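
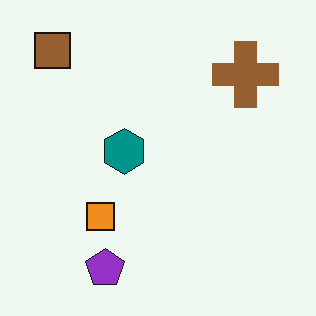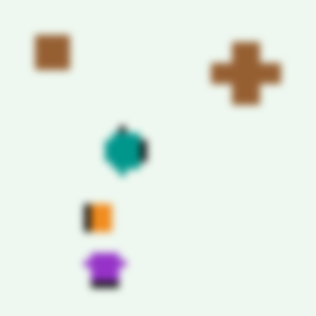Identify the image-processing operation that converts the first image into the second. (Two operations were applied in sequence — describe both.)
It was pixelated into visible square blocks, then moderately blurred.

Shapes are reduced to large square blocks; fine edges and outlines are lost — a downscale-then-upscale (mosaic) effect. Shape edges and outlines are uniformly softened across the whole image.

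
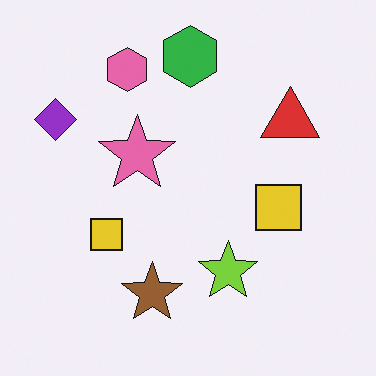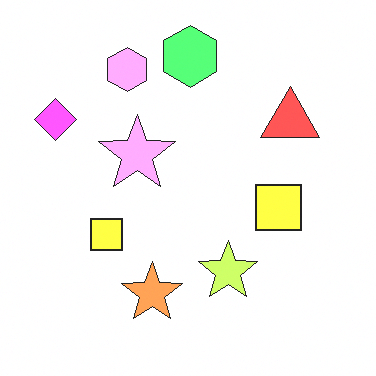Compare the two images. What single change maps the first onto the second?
The transformation is: substantially brightened.

Every pixel — background and shapes alike — is uniformly brightened.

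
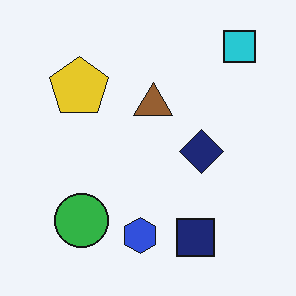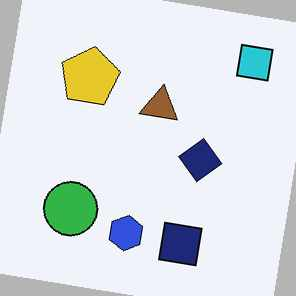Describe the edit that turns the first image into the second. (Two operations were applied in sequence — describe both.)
It was rotated clockwise by a few degrees, then given moderate JPEG compression.

Every shape is tilted by the same angle and the image corners show triangular fill wedges — a whole-image rotation by a non-right angle. Blocky 8×8 compression artifacts appear around shape edges and the flat background shows ringing — characteristic JPEG degradation.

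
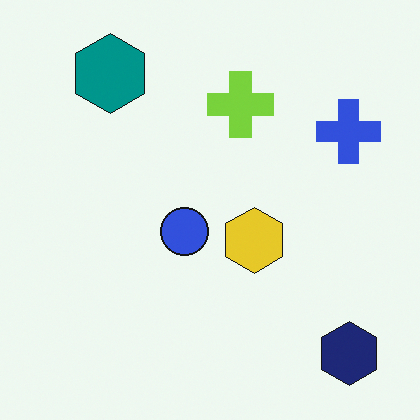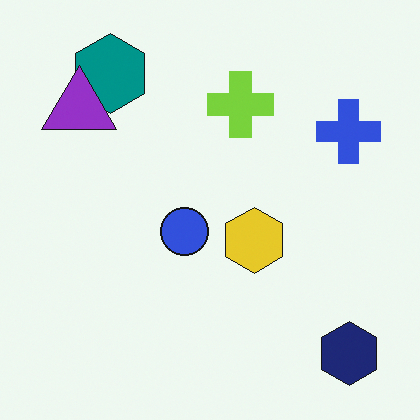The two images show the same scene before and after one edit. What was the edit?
The second image is the first overlaid with an additional purple triangle.

A purple triangle appears in the second image that is absent from the first.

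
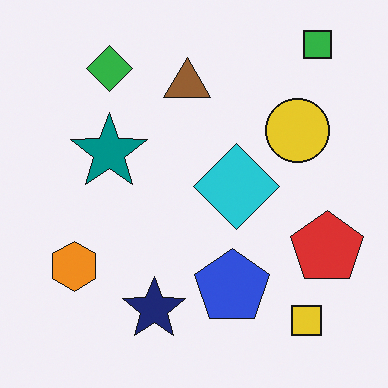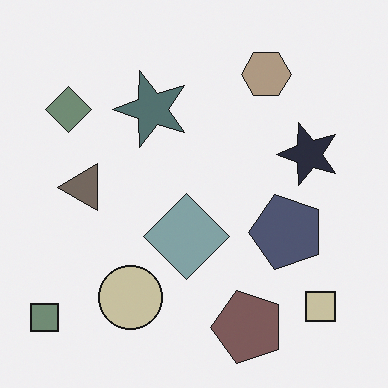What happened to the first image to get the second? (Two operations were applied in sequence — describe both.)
Transposed (reflected across the top-left ↔ bottom-right diagonal), then made much more muted (saturation change).

Shapes have swapped their row and column positions — what was in the top-right is now in the bottom-left — a diagonal reflection. All colors are more muted and greyish — a global saturation change.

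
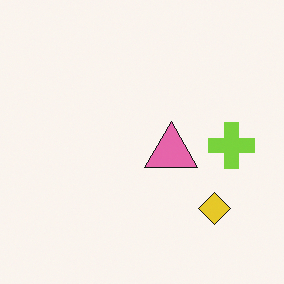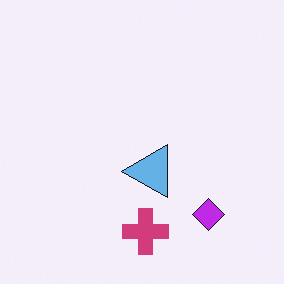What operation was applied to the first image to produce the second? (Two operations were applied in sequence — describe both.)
The transformation is: transposed (reflected across the top-left ↔ bottom-right diagonal), then hue-shifted by a large amount.

Shapes have swapped their row and column positions — what was in the top-right is now in the bottom-left — a diagonal reflection. Every shape's color has rotated by the same amount around the hue wheel — a uniform hue shift.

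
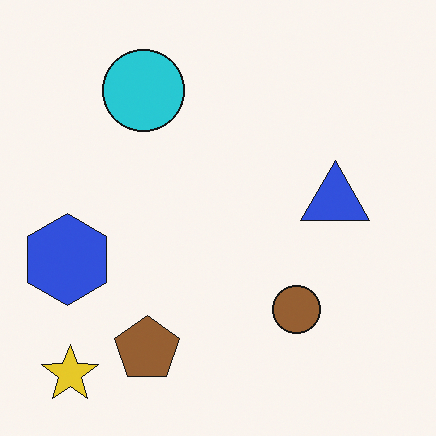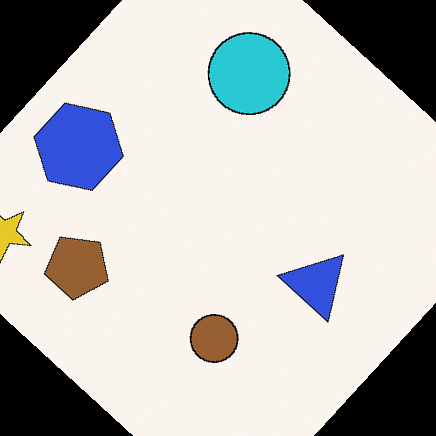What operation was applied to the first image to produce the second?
The second image is the first rotated clockwise by a large amount — several tens of degrees.

Every shape is tilted by the same angle and the image corners show triangular fill wedges — a whole-image rotation by a non-right angle.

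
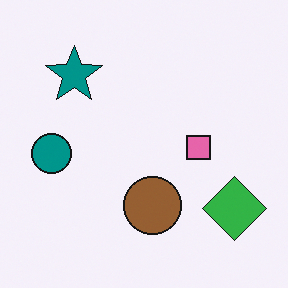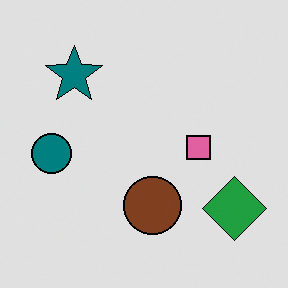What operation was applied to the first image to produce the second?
The transformation is: moderately posterized.

Each flat color has snapped to a coarser quantized level — most visibly, the near-white background has dropped to a flat grey.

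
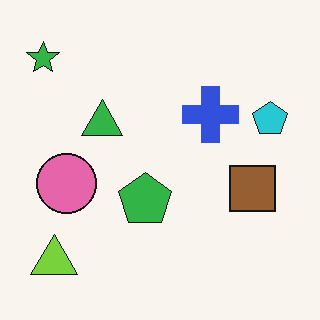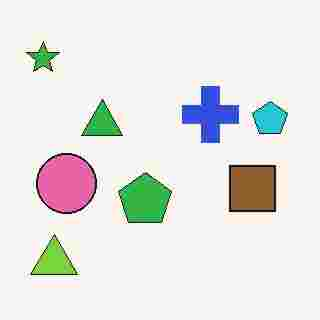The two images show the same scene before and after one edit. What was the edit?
The second image is the first heavily JPEG-compressed with obvious blocking artifacts.

Blocky 8×8 compression artifacts appear around shape edges and the flat background shows ringing — characteristic JPEG degradation.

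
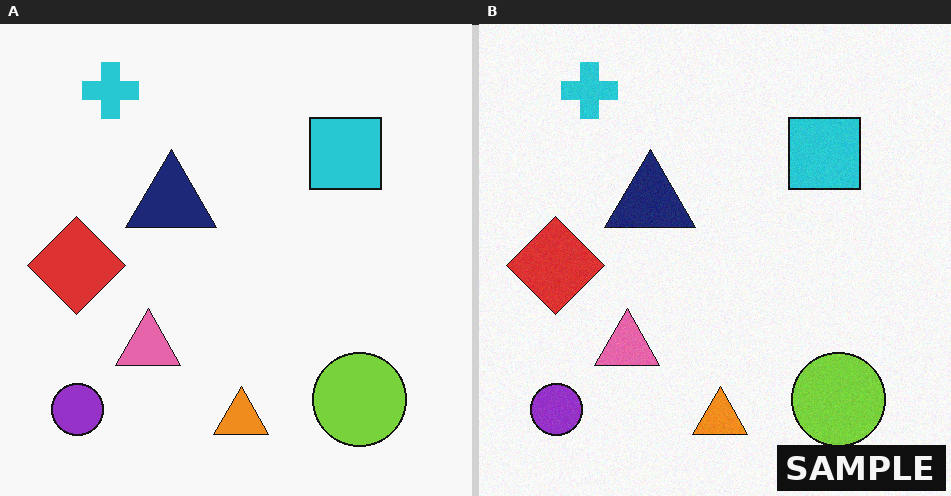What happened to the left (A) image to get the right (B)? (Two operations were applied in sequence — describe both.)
It was degraded with light additive noise, then watermarked with the text "SAMPLE" in the lower-right corner.

Random speckle covers the whole image, including the flat background. A dark label reading "SAMPLE" appears in the lower-right corner.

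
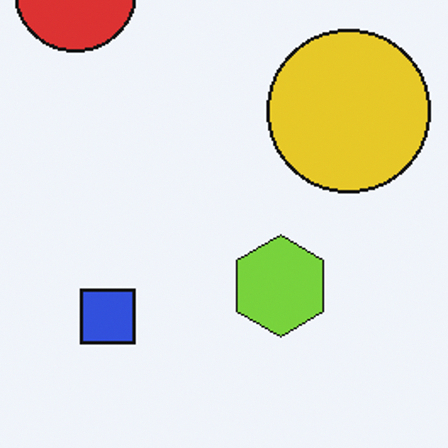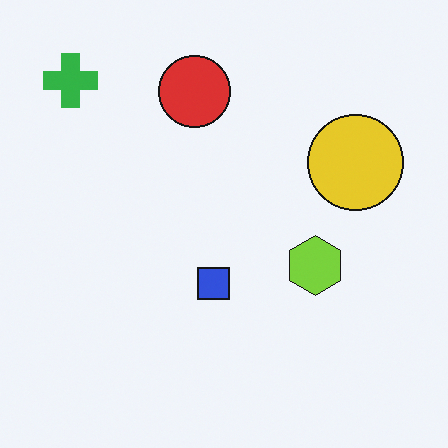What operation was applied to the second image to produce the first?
It was cropped tightly and scaled back up.

The visible shapes are larger and the field of view is narrower; shapes near the original edges may be partly or wholly outside the frame — a crop-and-rescale.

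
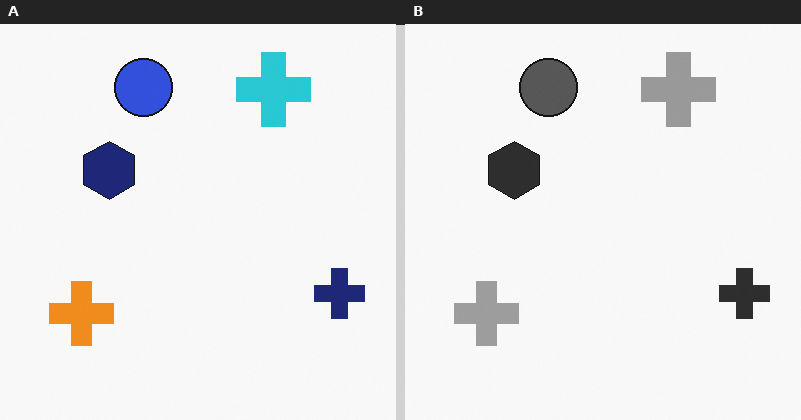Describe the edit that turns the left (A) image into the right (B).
Converted to grayscale.

All color is removed — every shape is now a shade of grey.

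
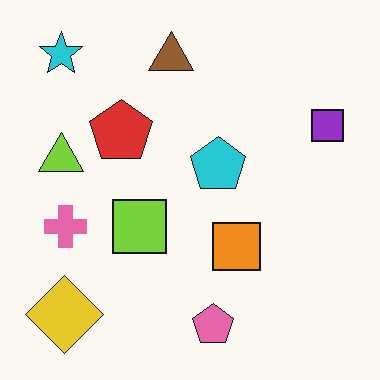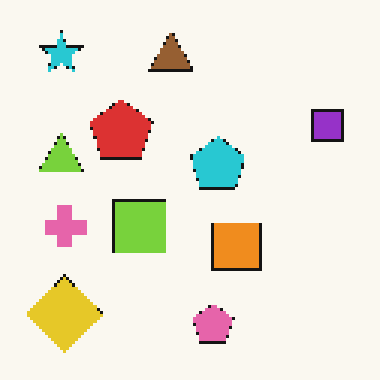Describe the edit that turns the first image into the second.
Lightly pixelated (a mild mosaic effect).

Shapes are reduced to large square blocks; fine edges and outlines are lost — a downscale-then-upscale (mosaic) effect.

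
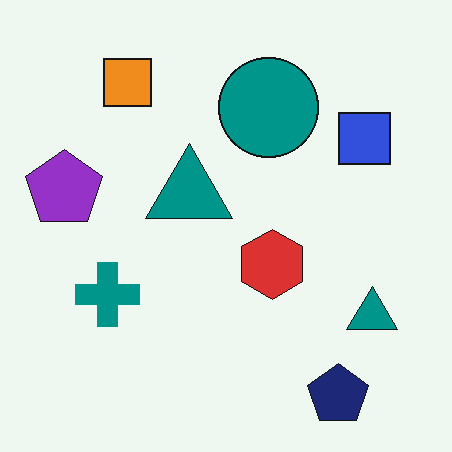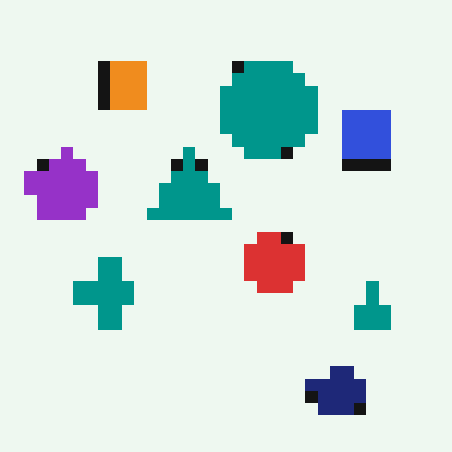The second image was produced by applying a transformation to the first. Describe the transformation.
The second image is the first coarsely pixelated.

Shapes are reduced to large square blocks; fine edges and outlines are lost — a downscale-then-upscale (mosaic) effect.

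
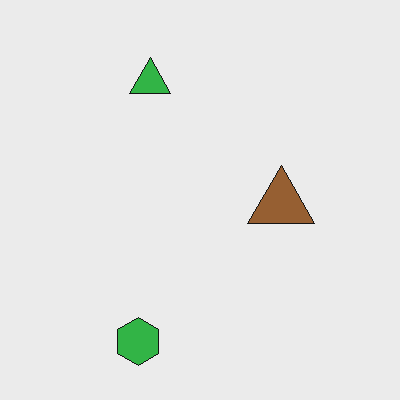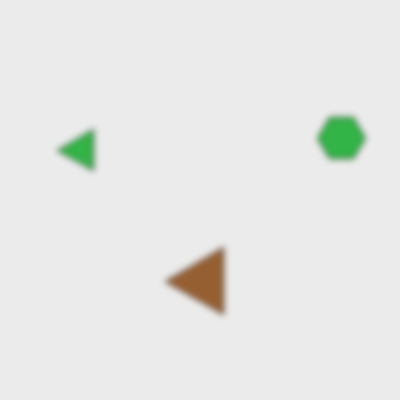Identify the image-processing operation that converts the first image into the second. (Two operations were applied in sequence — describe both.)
This is the original image moderately blurred, then transposed (reflected across the top-left ↔ bottom-right diagonal).

Shape edges and outlines are uniformly softened across the whole image. Shapes have swapped their row and column positions — what was in the top-right is now in the bottom-left — a diagonal reflection.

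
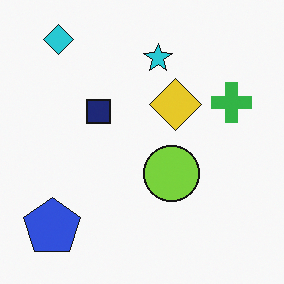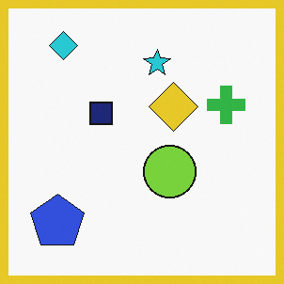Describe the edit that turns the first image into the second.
This is the original image framed with a yellow border.

A solid yellow frame runs around the edge of the second image, with the content slightly shrunk inside it.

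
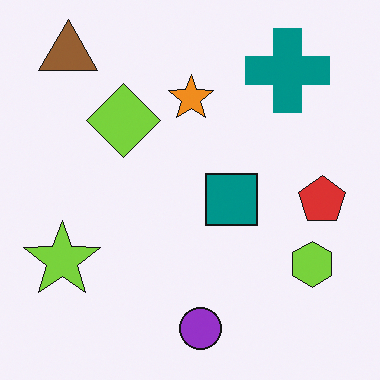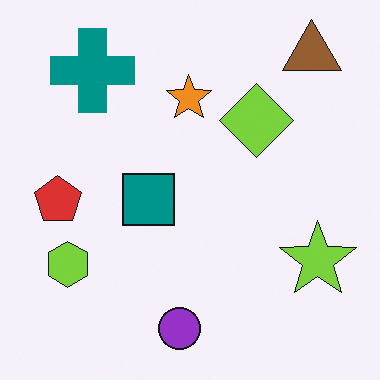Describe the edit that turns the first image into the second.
This is the original image flipped horizontally (left ↔ right).

The red pentagon is in the right of the first image and the left of the second — shapes on opposite sides of the vertical midline have swapped in a mirror flip.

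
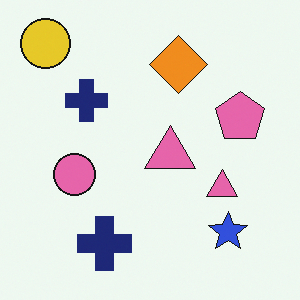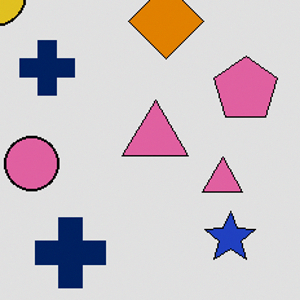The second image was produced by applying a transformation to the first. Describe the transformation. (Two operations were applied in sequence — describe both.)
The image was posterized to a reduced palette, then cropped to a modestly smaller region and rescaled.

Each flat color has snapped to a coarser quantized level — most visibly, the near-white background has dropped to a flat grey. The visible shapes are larger and the field of view is narrower; shapes near the original edges may be partly or wholly outside the frame — a crop-and-rescale.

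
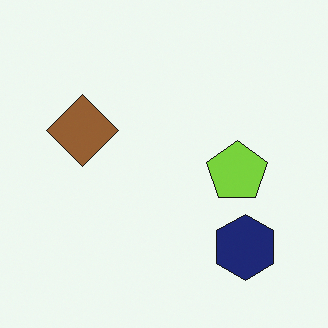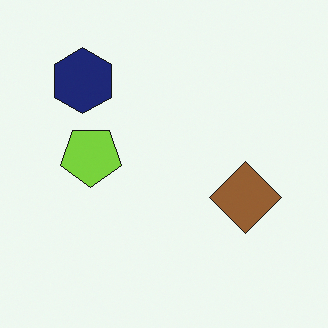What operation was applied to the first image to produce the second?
This is the original image rotated 180°.

The navy hexagon sits in the bottom-right of the first image and the top-left of the second — consistent with a whole-image 180° rotation.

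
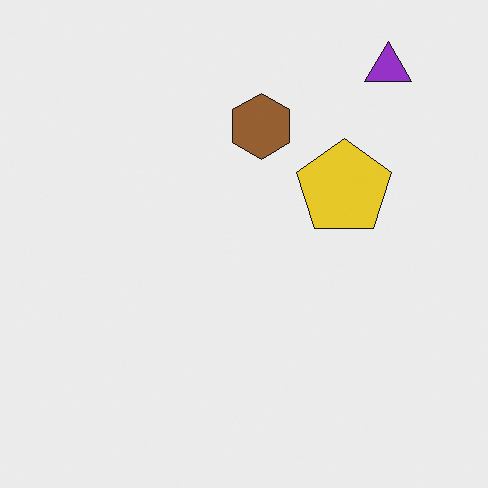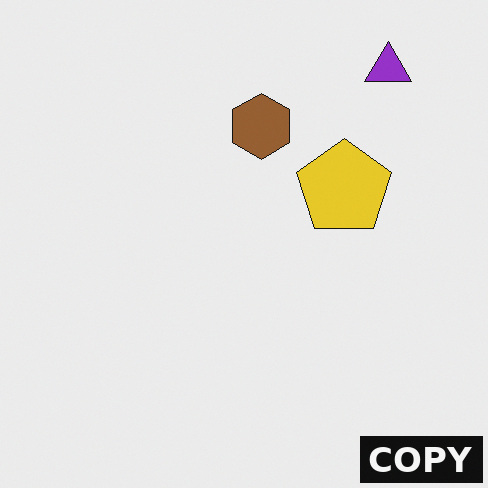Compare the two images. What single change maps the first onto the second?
The transformation is: watermarked with the text "COPY" in the lower-right corner.

A dark label reading "COPY" appears in the lower-right corner.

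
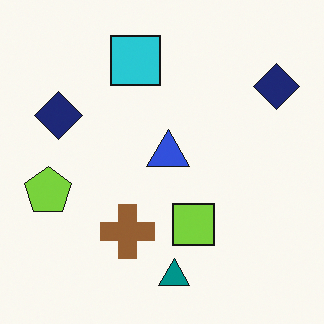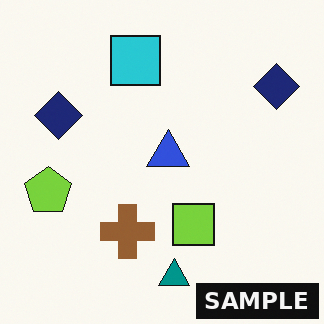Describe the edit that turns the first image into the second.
Watermarked with the text "SAMPLE" in the lower-right corner.

A dark label reading "SAMPLE" appears in the lower-right corner.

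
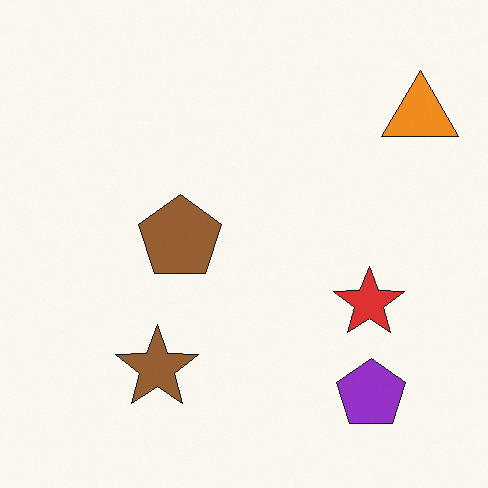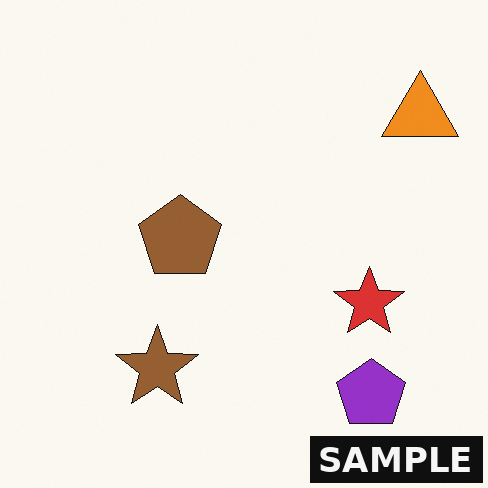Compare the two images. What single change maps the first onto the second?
Watermarked with the text "SAMPLE" in the lower-right corner.

A dark label reading "SAMPLE" appears in the lower-right corner.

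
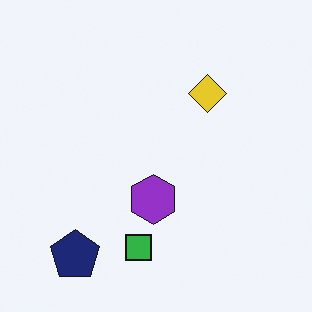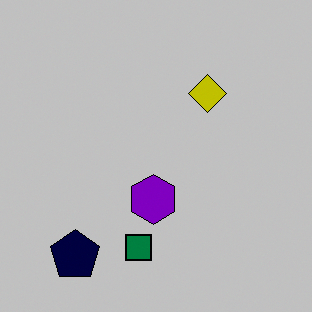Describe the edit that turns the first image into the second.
The second image is the first aggressively posterized.

Each flat color has snapped to a coarser quantized level — most visibly, the near-white background has dropped to a flat grey.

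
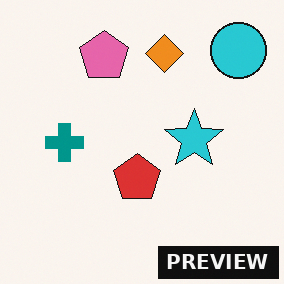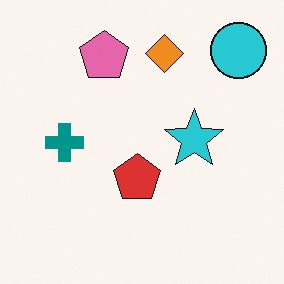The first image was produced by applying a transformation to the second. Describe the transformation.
The image was watermarked with the text "PREVIEW" in the lower-right corner.

A dark label reading "PREVIEW" appears in the lower-right corner.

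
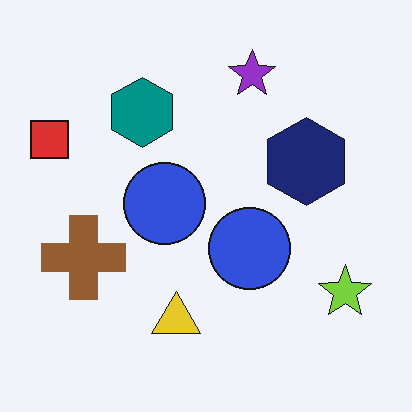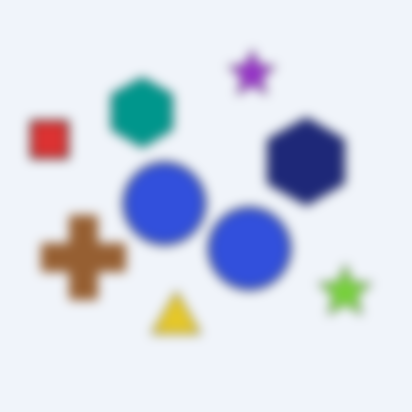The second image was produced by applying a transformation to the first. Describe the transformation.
The image was heavily blurred.

Shape edges and outlines are uniformly softened across the whole image.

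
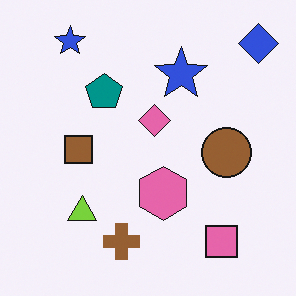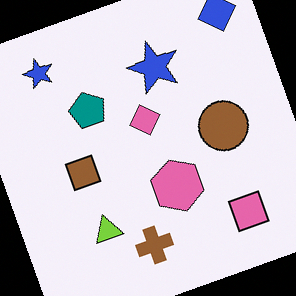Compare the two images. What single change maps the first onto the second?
This is the original image rotated counter-clockwise by a clearly visible amount.

Every shape is tilted by the same angle and the image corners show triangular fill wedges — a whole-image rotation by a non-right angle.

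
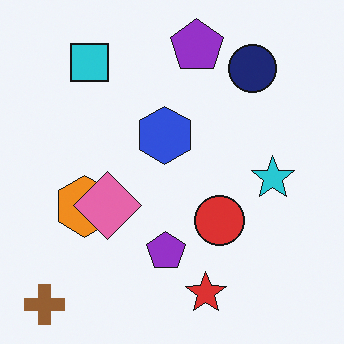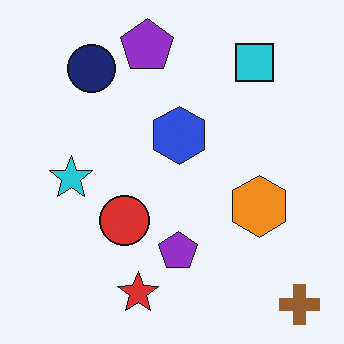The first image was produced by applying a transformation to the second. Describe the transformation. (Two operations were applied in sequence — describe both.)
This is the original image flipped horizontally (left ↔ right), then overlaid with an additional pink diamond.

The brown cross is in the bottom-right of the second image and the bottom-left of the first — shapes on opposite sides of the vertical midline have swapped in a mirror flip. A pink diamond appears in the first image that is absent from the second.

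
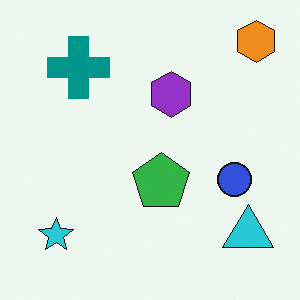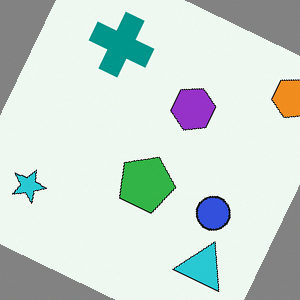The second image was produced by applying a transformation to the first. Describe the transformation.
The second image is the first rotated clockwise by a clearly visible amount.

Every shape is tilted by the same angle and the image corners show triangular fill wedges — a whole-image rotation by a non-right angle.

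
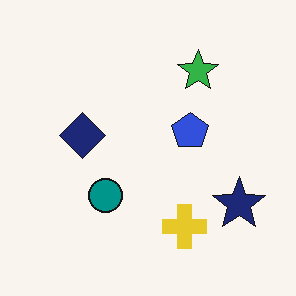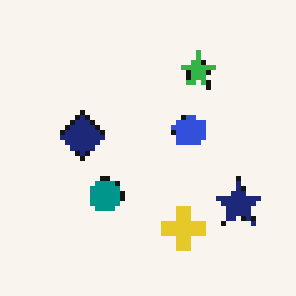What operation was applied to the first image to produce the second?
This is the original image mildly pixelated.

Shapes are reduced to large square blocks; fine edges and outlines are lost — a downscale-then-upscale (mosaic) effect.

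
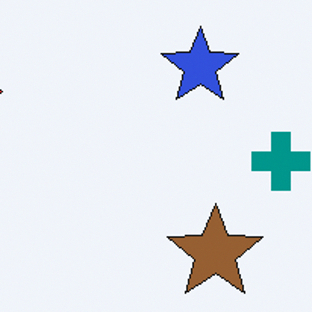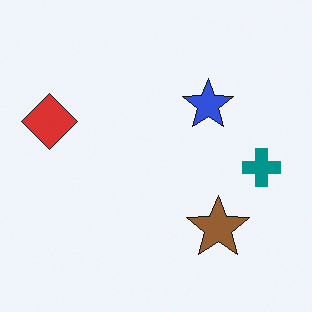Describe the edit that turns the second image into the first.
It was cropped slightly and scaled back up.

The visible shapes are larger and the field of view is narrower; shapes near the original edges may be partly or wholly outside the frame — a crop-and-rescale.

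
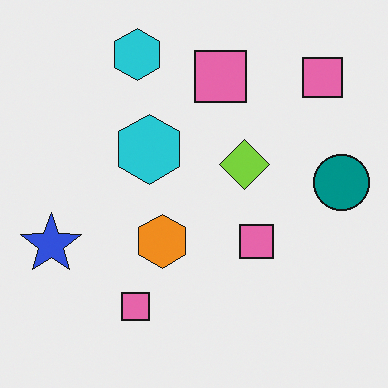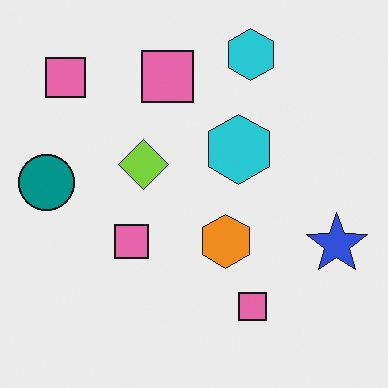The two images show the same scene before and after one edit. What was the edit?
This is the original image flipped horizontally (left ↔ right).

The teal circle is in the right of the first image and the left of the second — shapes on opposite sides of the vertical midline have swapped in a mirror flip.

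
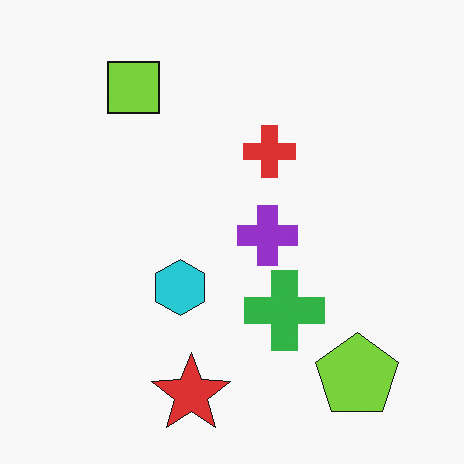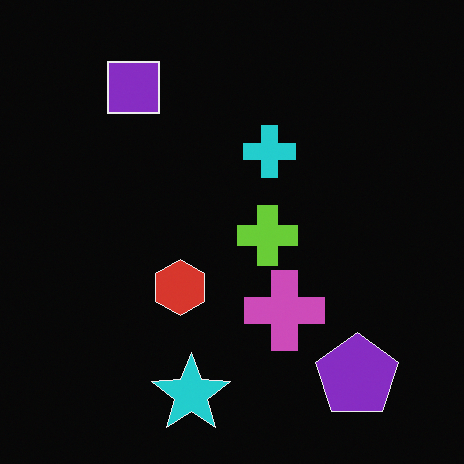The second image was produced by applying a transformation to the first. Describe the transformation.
It was color-inverted (negative).

The light background has become dark and every shape's color is its complement — a photographic negative.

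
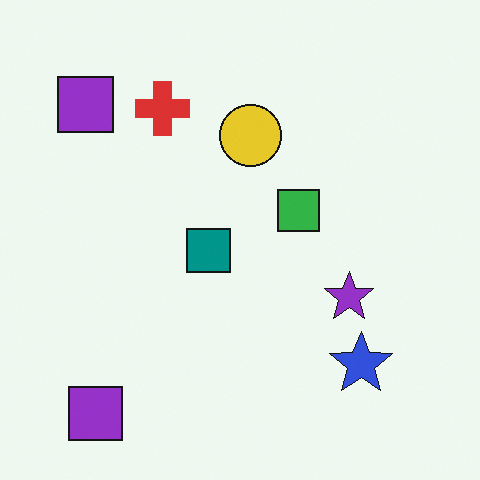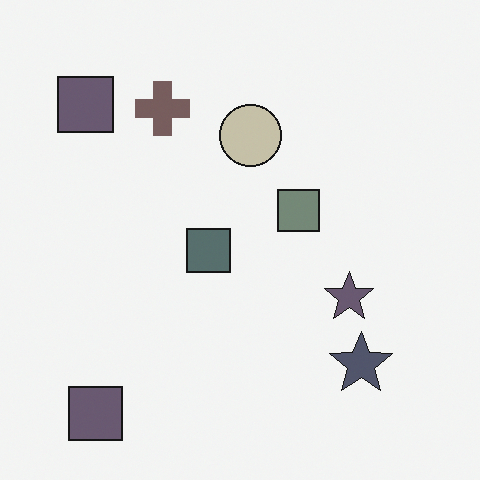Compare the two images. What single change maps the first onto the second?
The transformation is: made much more muted (saturation change).

All colors are more muted and greyish — a global saturation change.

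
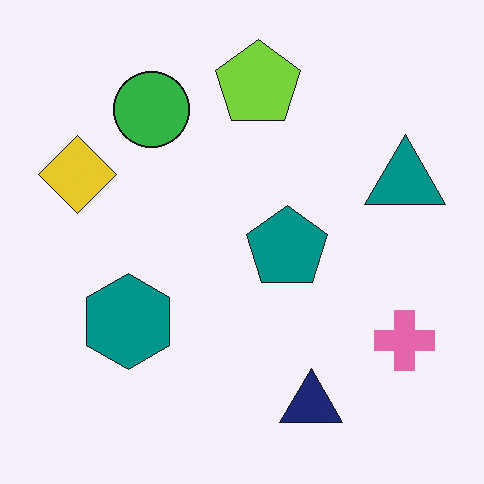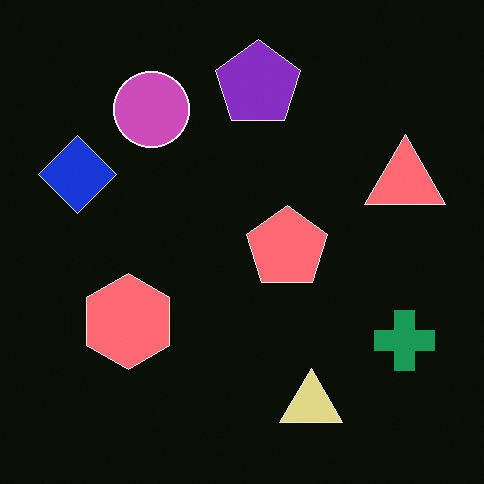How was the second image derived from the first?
This is the original image color-inverted (negative).

The light background has become dark and every shape's color is its complement — a photographic negative.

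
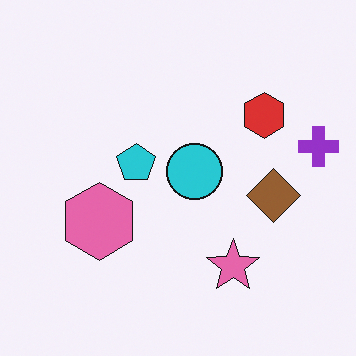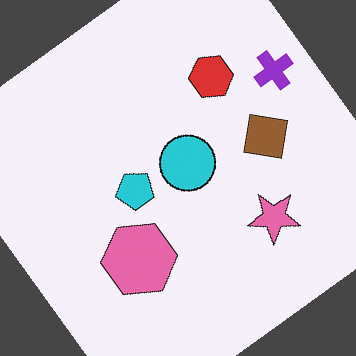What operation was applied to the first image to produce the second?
The image was rotated counter-clockwise by a large amount — several tens of degrees.

Every shape is tilted by the same angle and the image corners show triangular fill wedges — a whole-image rotation by a non-right angle.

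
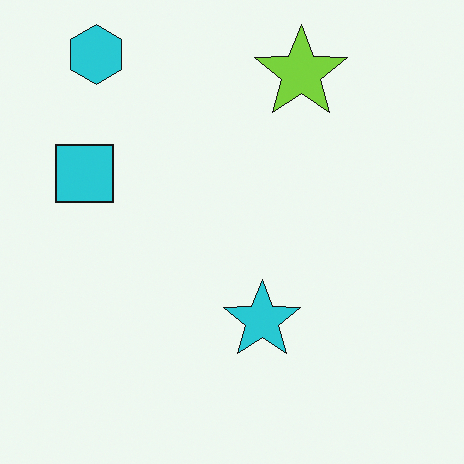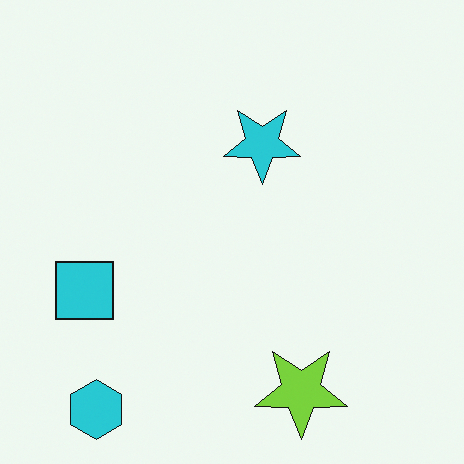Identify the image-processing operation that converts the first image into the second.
It was flipped vertically (top ↔ bottom).

The cyan hexagon is in the top-left of the first image and the bottom-left of the second — shapes on opposite sides of the horizontal midline have swapped in a mirror flip.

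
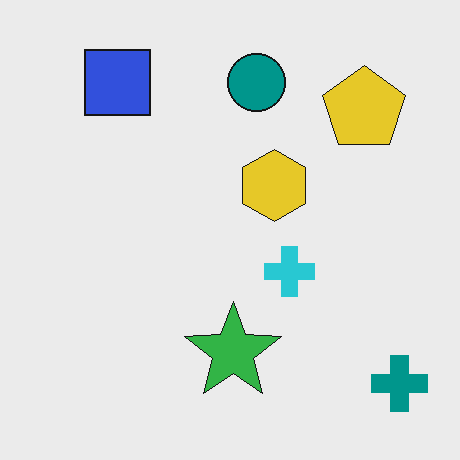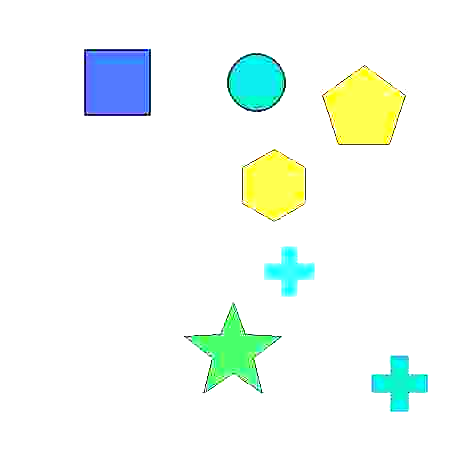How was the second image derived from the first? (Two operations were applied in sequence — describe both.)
The image was degraded with heavy JPEG compression, then substantially brightened.

Blocky 8×8 compression artifacts appear around shape edges and the flat background shows ringing — characteristic JPEG degradation. Every pixel — background and shapes alike — is uniformly brightened.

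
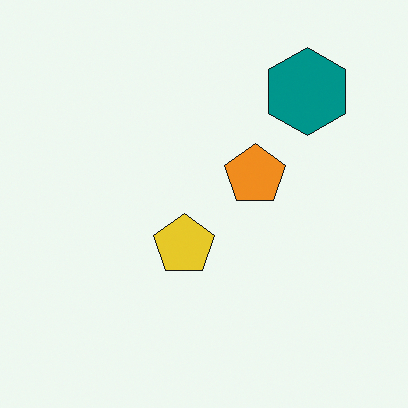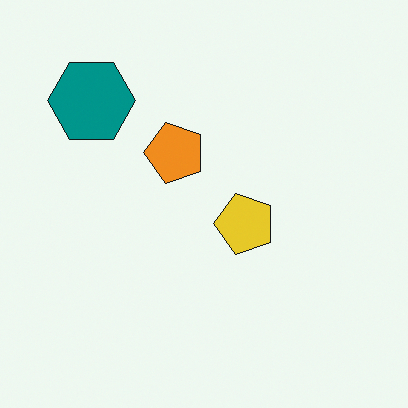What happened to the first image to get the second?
The transformation is: rotated 90° counter-clockwise.

The teal hexagon sits in the top-right of the first image and the top-left of the second — consistent with a whole-image 90° counter-clockwise rotation.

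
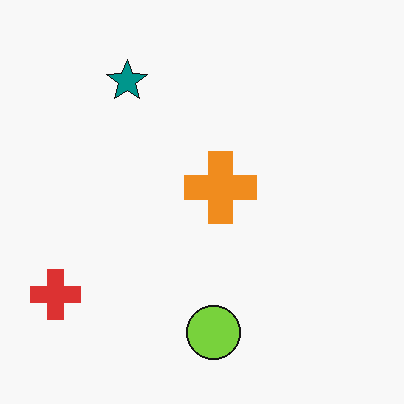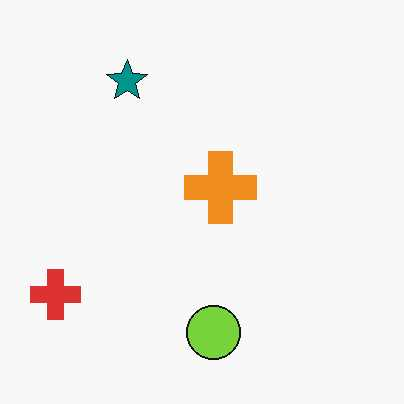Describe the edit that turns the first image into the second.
The transformation is: given moderate JPEG compression.

Blocky 8×8 compression artifacts appear around shape edges and the flat background shows ringing — characteristic JPEG degradation.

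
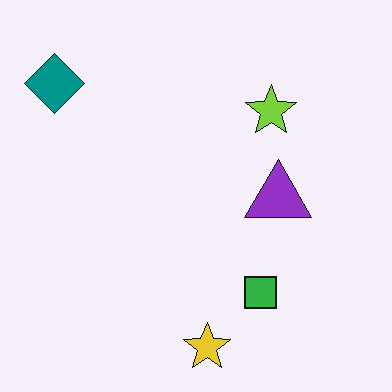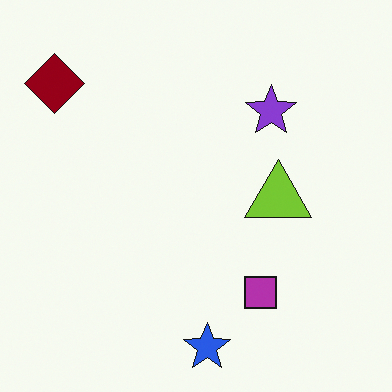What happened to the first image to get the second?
It was hue-shifted by a large amount.

Every shape's color has rotated by the same amount around the hue wheel — a uniform hue shift.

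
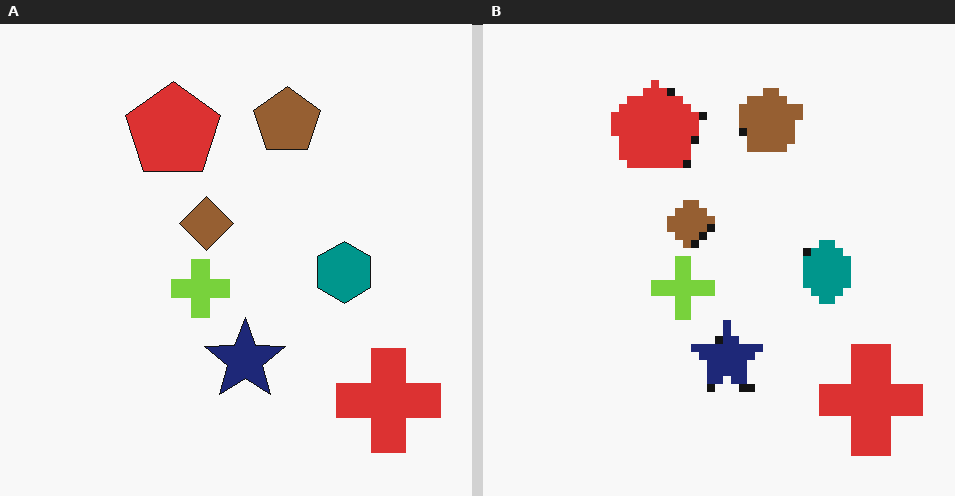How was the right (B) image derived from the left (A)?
This is the original image moderately pixelated.

Shapes are reduced to large square blocks; fine edges and outlines are lost — a downscale-then-upscale (mosaic) effect.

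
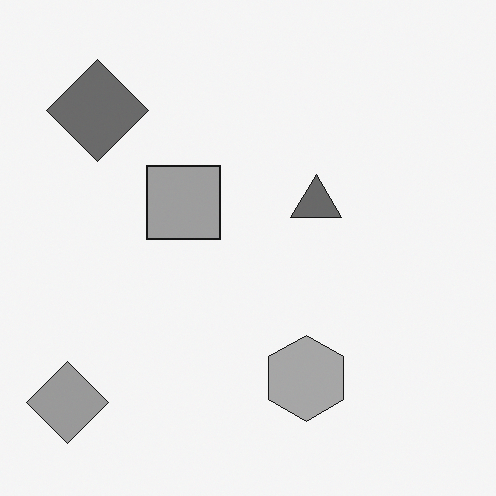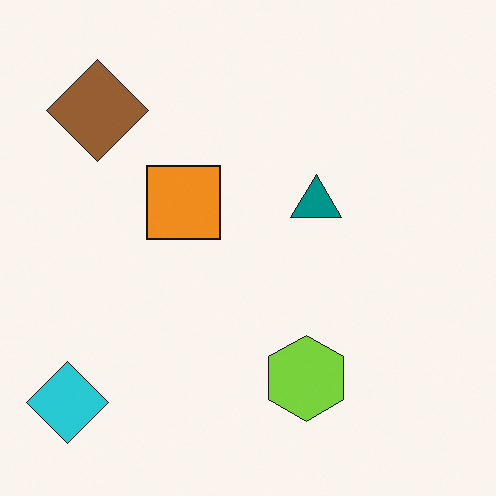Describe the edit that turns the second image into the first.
The first image is the second converted to grayscale.

All color is removed — every shape is now a shade of grey.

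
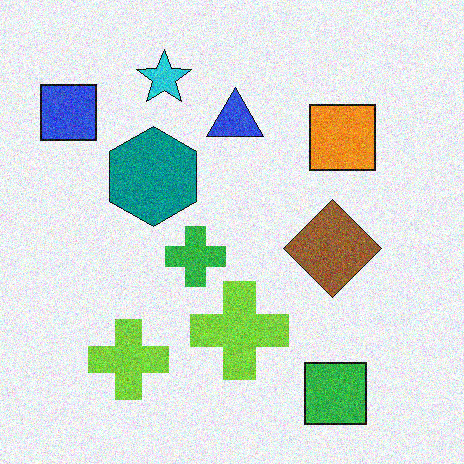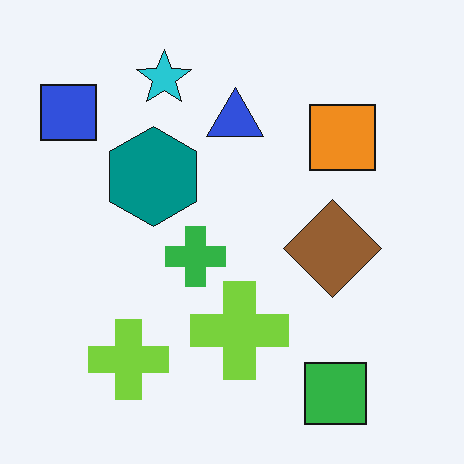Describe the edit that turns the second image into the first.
It was degraded with visible gaussian noise.

Random speckle covers the whole image, including the flat background.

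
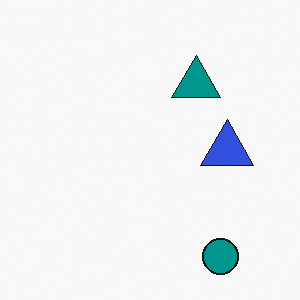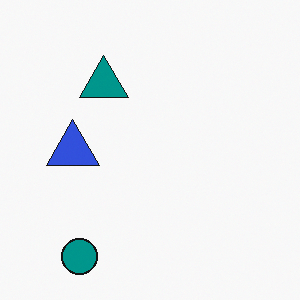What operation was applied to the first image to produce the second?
Flipped horizontally (left ↔ right).

The blue triangle is in the right of the first image and the left of the second — shapes on opposite sides of the vertical midline have swapped in a mirror flip.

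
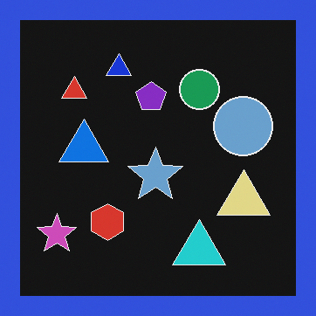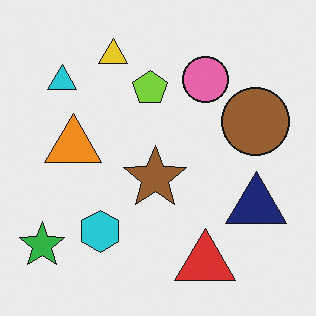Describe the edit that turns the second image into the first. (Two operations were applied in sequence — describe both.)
The first image is the second color-inverted (negative), then framed with a blue border.

The light background has become dark and every shape's color is its complement — a photographic negative. A solid blue frame runs around the edge of the first image, with the content slightly shrunk inside it.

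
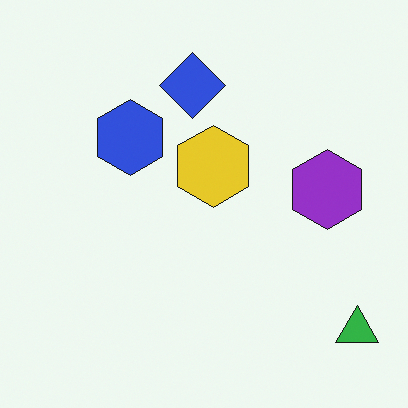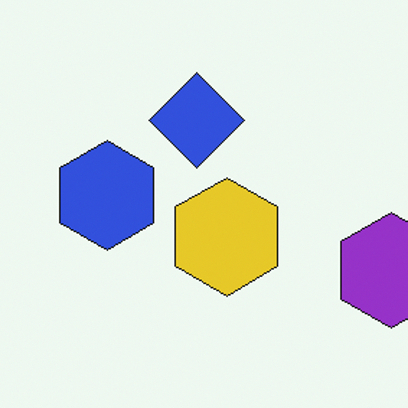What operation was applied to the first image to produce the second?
The second image is the first cropped slightly and scaled back up.

The visible shapes are larger and the field of view is narrower; shapes near the original edges may be partly or wholly outside the frame — a crop-and-rescale.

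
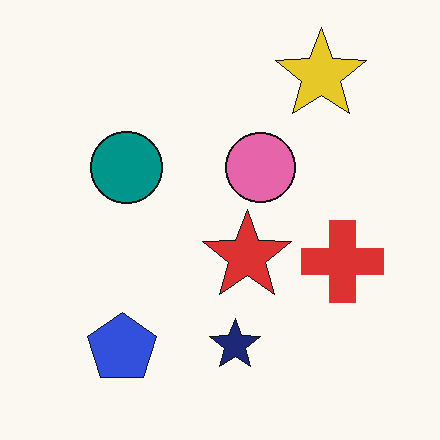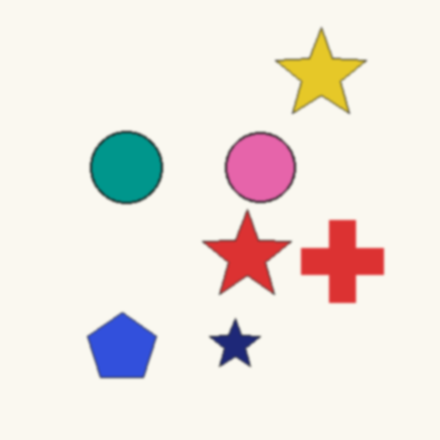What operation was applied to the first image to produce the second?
The transformation is: slightly softened.

Shape edges and outlines are uniformly softened across the whole image.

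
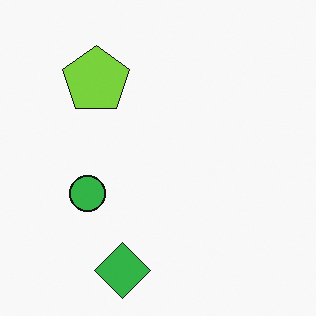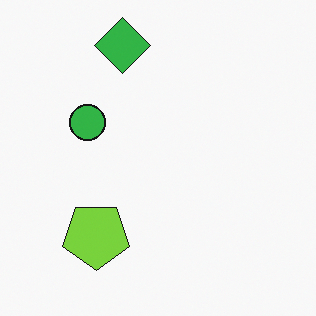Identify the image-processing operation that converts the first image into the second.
The transformation is: flipped vertically (top ↔ bottom).

The green diamond is in the bottom of the first image and the top of the second — shapes on opposite sides of the horizontal midline have swapped in a mirror flip.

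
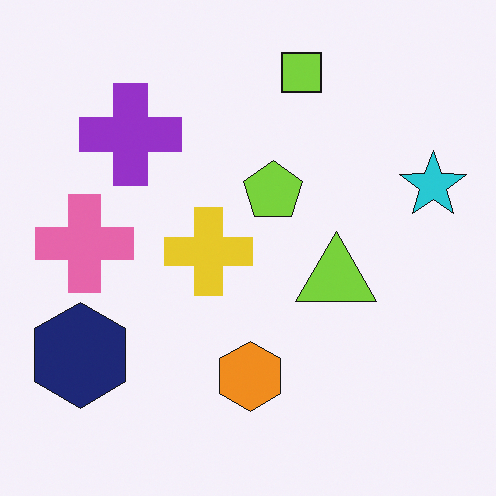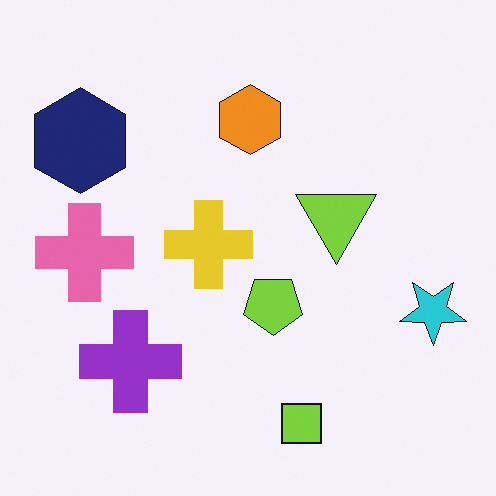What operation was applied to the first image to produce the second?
It was flipped vertically (top ↔ bottom).

The lime square is in the top of the first image and the bottom of the second — shapes on opposite sides of the horizontal midline have swapped in a mirror flip.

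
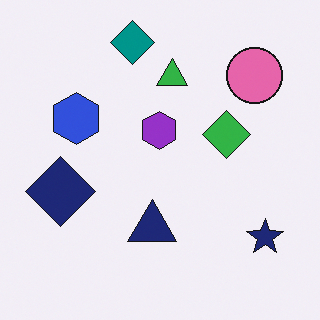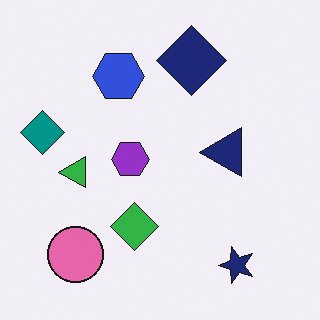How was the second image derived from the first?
The second image is the first transposed (reflected across the top-left ↔ bottom-right diagonal).

Shapes have swapped their row and column positions — what was in the top-right is now in the bottom-left — a diagonal reflection.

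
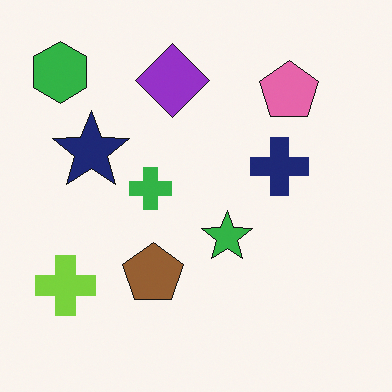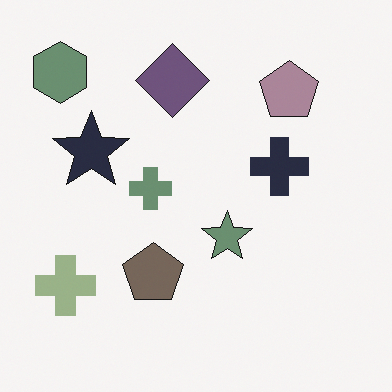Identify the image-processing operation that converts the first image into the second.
Made much more muted (saturation change).

All colors are more muted and greyish — a global saturation change.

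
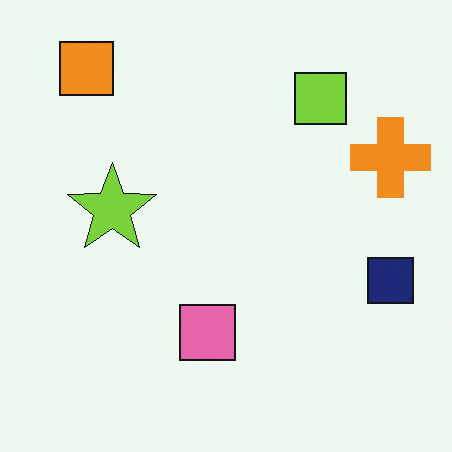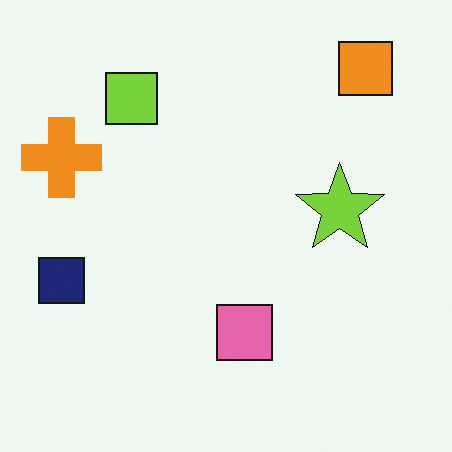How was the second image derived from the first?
This is the original image flipped horizontally (left ↔ right).

The navy square is in the right of the first image and the left of the second — shapes on opposite sides of the vertical midline have swapped in a mirror flip.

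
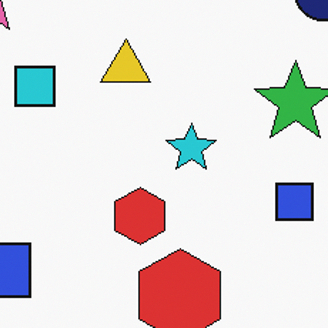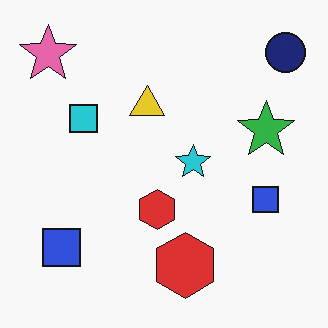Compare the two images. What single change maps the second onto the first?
The image was cropped to a modestly smaller region and rescaled.

The visible shapes are larger and the field of view is narrower; shapes near the original edges may be partly or wholly outside the frame — a crop-and-rescale.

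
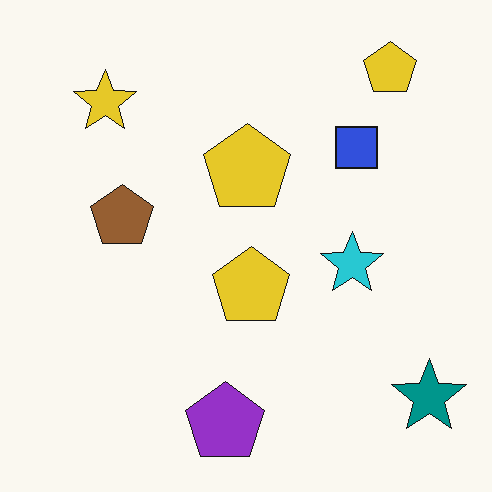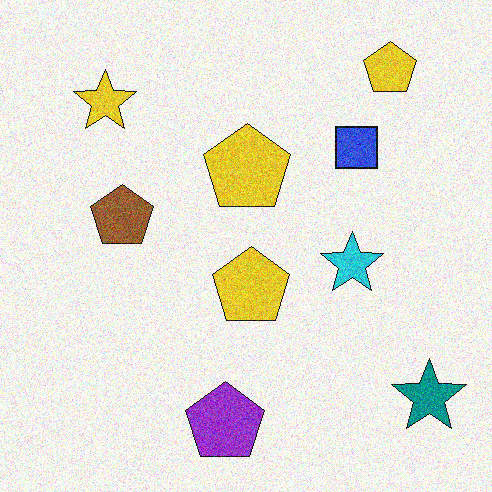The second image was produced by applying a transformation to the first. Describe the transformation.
The image was degraded with moderate additive noise.

Random speckle covers the whole image, including the flat background.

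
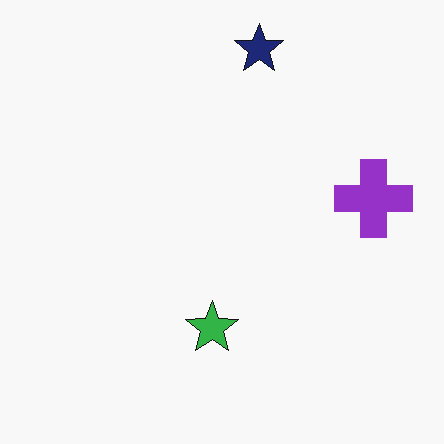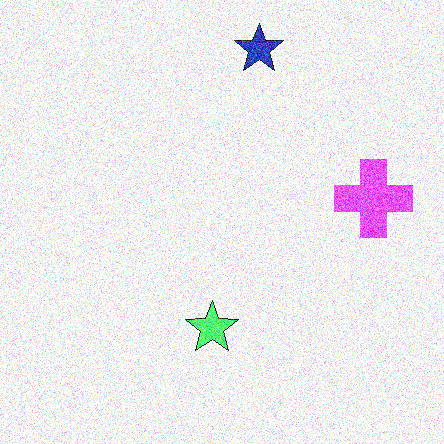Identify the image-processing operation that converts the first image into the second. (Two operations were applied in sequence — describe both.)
Brightened a lot, then degraded with strong gaussian noise.

Every pixel — background and shapes alike — is uniformly brightened. Random speckle covers the whole image, including the flat background.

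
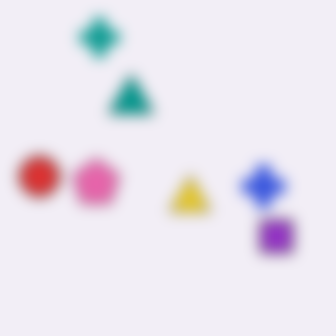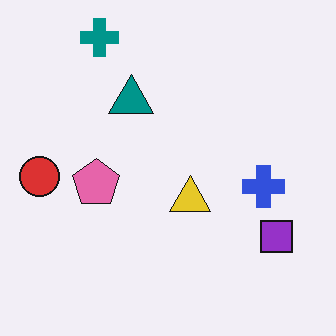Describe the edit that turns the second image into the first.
Strongly gaussian-blurred.

Shape edges and outlines are uniformly softened across the whole image.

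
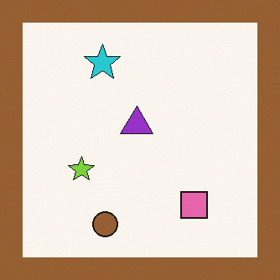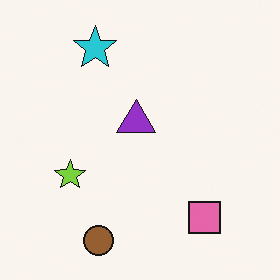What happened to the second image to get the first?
The transformation is: framed with a brown border.

A solid brown frame runs around the edge of the first image, with the content slightly shrunk inside it.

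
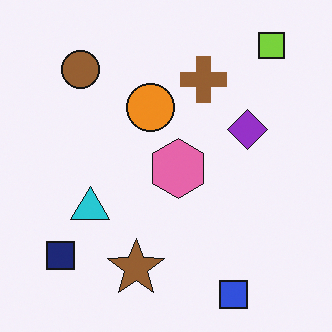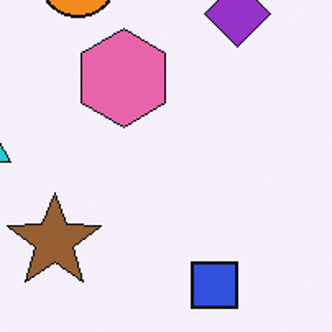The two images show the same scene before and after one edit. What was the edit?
It was cropped tightly and scaled back up.

The visible shapes are larger and the field of view is narrower; shapes near the original edges may be partly or wholly outside the frame — a crop-and-rescale.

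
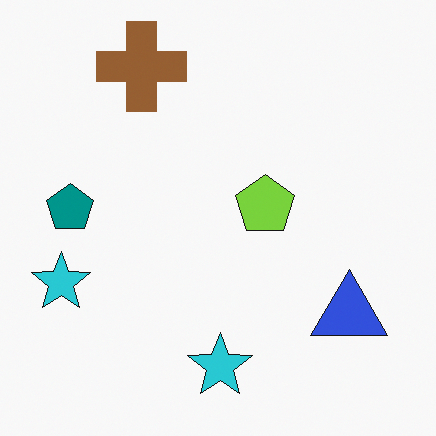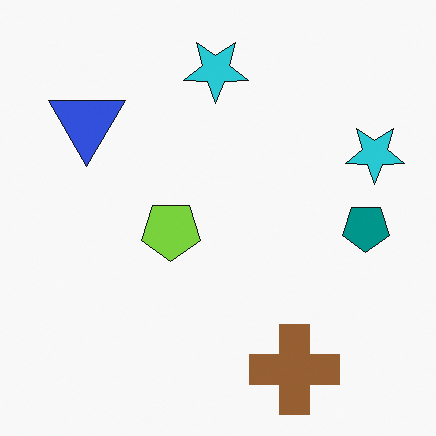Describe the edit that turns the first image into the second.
Rotated 180°.

The brown cross sits in the top-left of the first image and the bottom-right of the second — consistent with a whole-image 180° rotation.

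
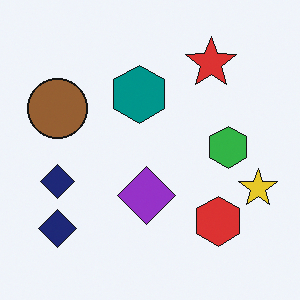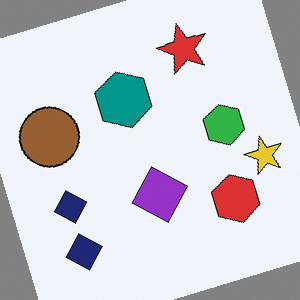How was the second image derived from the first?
The second image is the first rotated counter-clockwise by a moderate amount.

Every shape is tilted by the same angle and the image corners show triangular fill wedges — a whole-image rotation by a non-right angle.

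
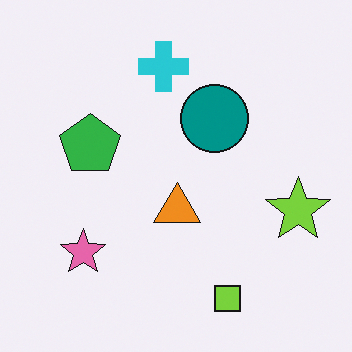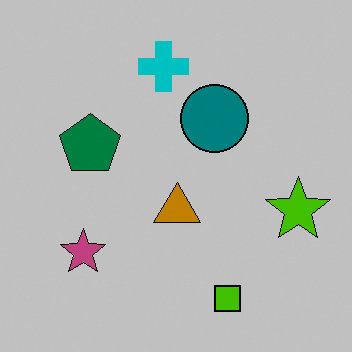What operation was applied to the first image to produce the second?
It was heavily posterized to just a handful of flat colors.

Each flat color has snapped to a coarser quantized level — most visibly, the near-white background has dropped to a flat grey.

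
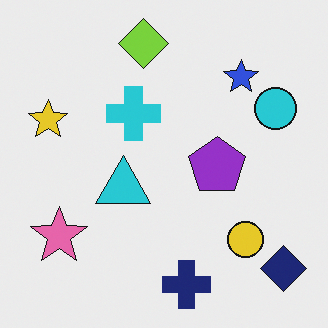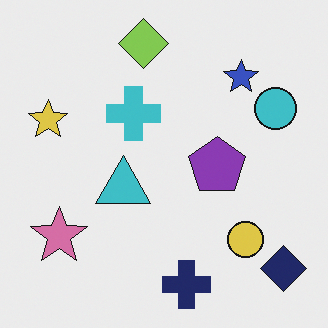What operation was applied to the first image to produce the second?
The second image is the first slightly desaturated.

All colors are more muted and greyish — a global saturation change.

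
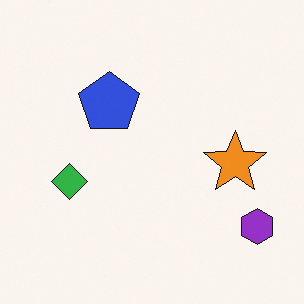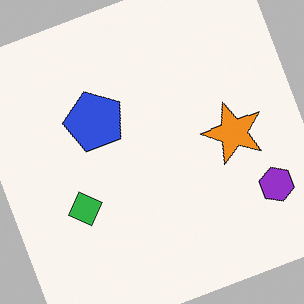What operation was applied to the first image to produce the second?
The second image is the first rotated counter-clockwise by a moderate amount.

Every shape is tilted by the same angle and the image corners show triangular fill wedges — a whole-image rotation by a non-right angle.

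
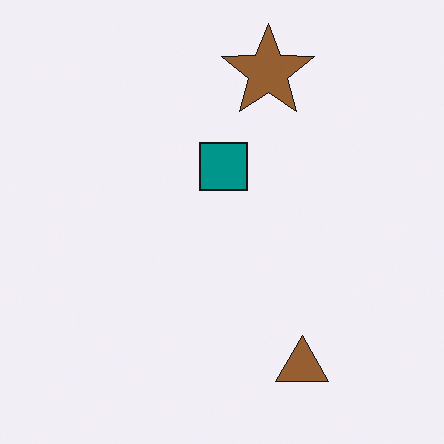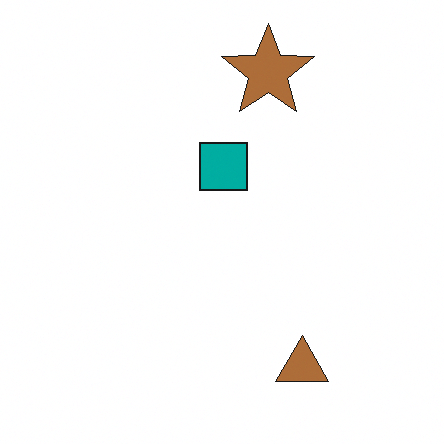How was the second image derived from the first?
The transformation is: slightly brightened.

Every pixel — background and shapes alike — is uniformly brightened.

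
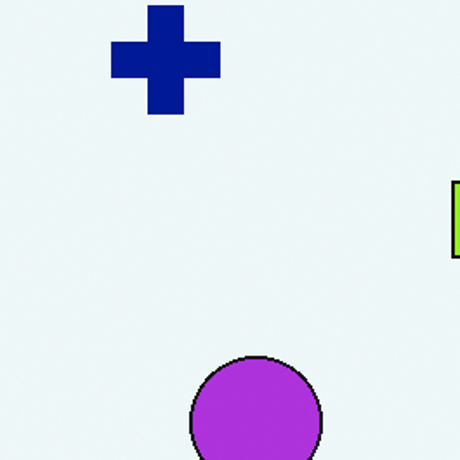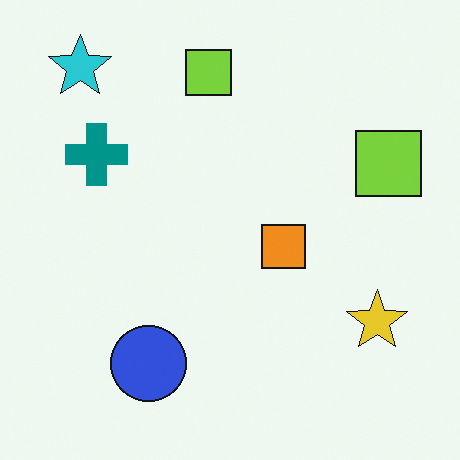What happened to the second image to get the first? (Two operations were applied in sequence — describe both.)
The transformation is: hue-shifted slightly, then cropped to a noticeably smaller region and rescaled.

Every shape's color has rotated by the same amount around the hue wheel — a uniform hue shift. The visible shapes are larger and the field of view is narrower; shapes near the original edges may be partly or wholly outside the frame — a crop-and-rescale.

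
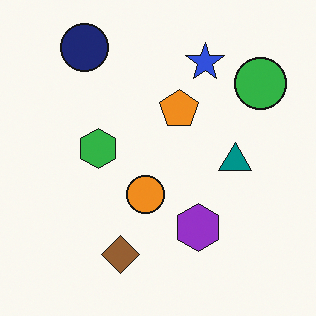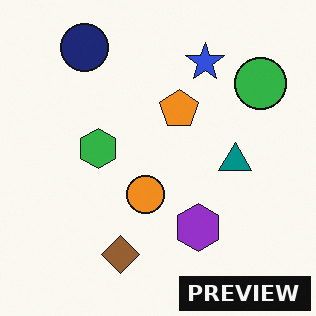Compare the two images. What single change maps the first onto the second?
Watermarked with the text "PREVIEW" in the lower-right corner.

A dark label reading "PREVIEW" appears in the lower-right corner.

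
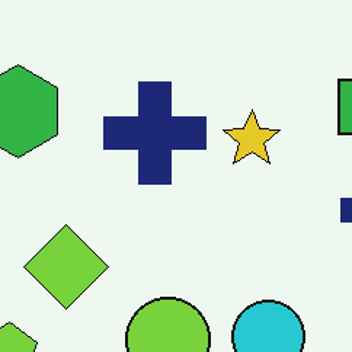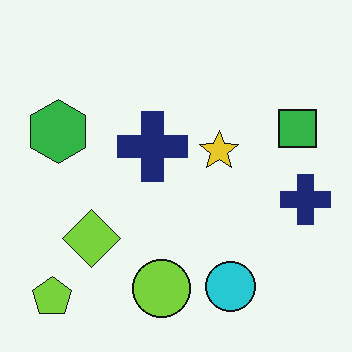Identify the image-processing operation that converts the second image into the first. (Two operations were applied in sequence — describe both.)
The image was cropped to a modestly smaller region and rescaled, then given moderate JPEG compression.

The visible shapes are larger and the field of view is narrower; shapes near the original edges may be partly or wholly outside the frame — a crop-and-rescale. Blocky 8×8 compression artifacts appear around shape edges and the flat background shows ringing — characteristic JPEG degradation.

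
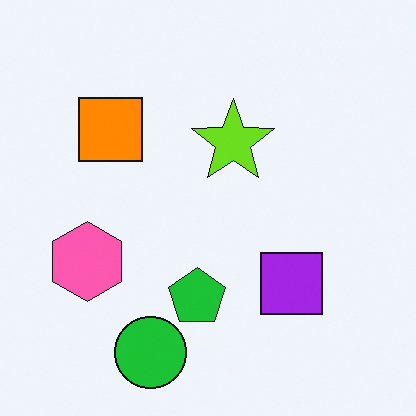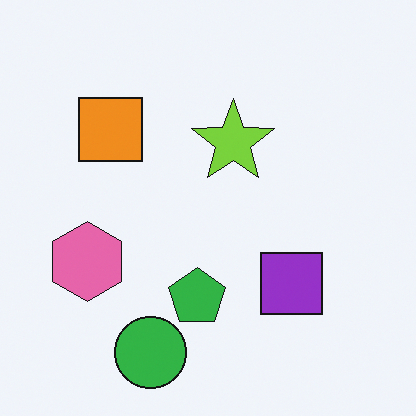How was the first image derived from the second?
The transformation is: slightly oversaturated.

All colors are more vivid — a global saturation change.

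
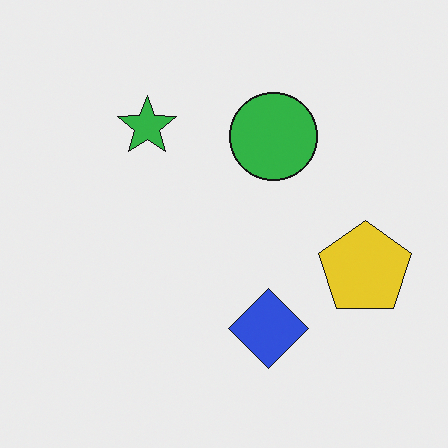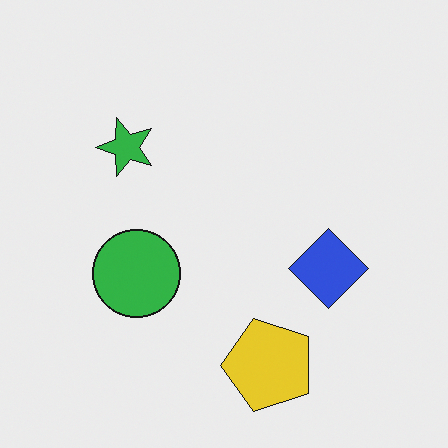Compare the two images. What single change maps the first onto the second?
This is the original image transposed (reflected across the top-left ↔ bottom-right diagonal).

Shapes have swapped their row and column positions — what was in the top-right is now in the bottom-left — a diagonal reflection.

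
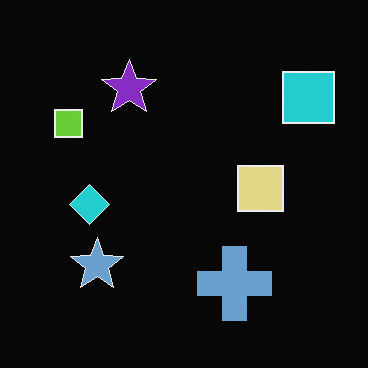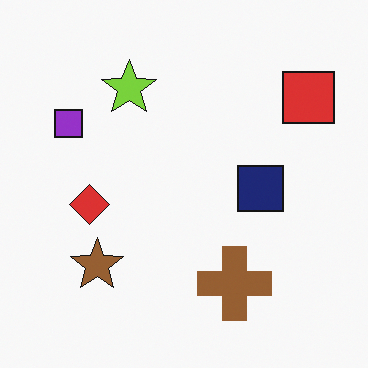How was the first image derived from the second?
It was color-inverted (negative).

The light background has become dark and every shape's color is its complement — a photographic negative.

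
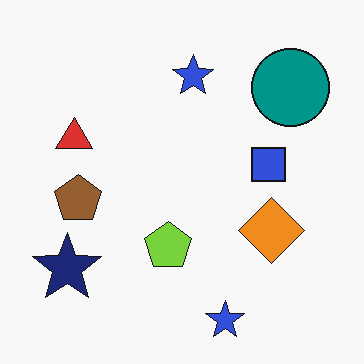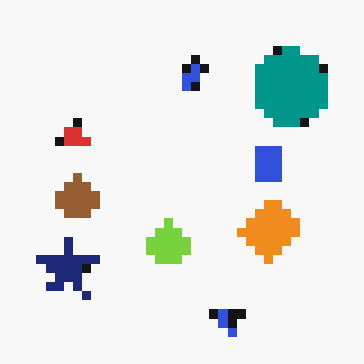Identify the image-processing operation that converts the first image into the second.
The image was coarsely pixelated.

Shapes are reduced to large square blocks; fine edges and outlines are lost — a downscale-then-upscale (mosaic) effect.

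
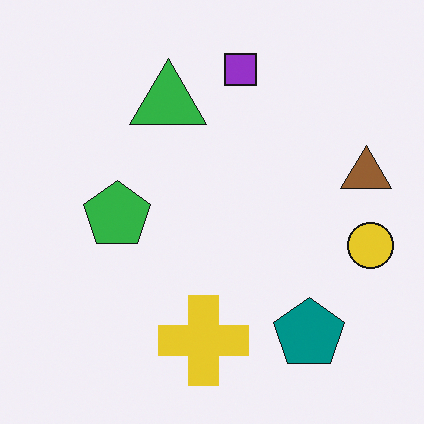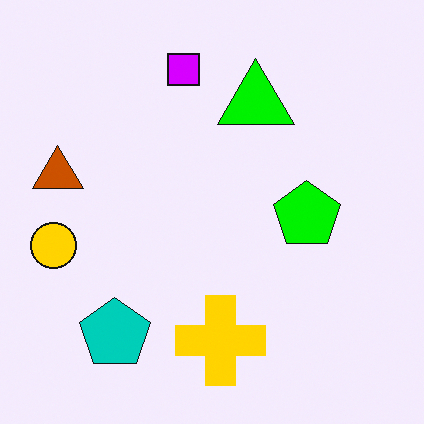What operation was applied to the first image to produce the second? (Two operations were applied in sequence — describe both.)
It was flipped horizontally (left ↔ right), then heavily oversaturated.

The yellow circle is in the right of the first image and the left of the second — shapes on opposite sides of the vertical midline have swapped in a mirror flip. All colors are more vivid — a global saturation change.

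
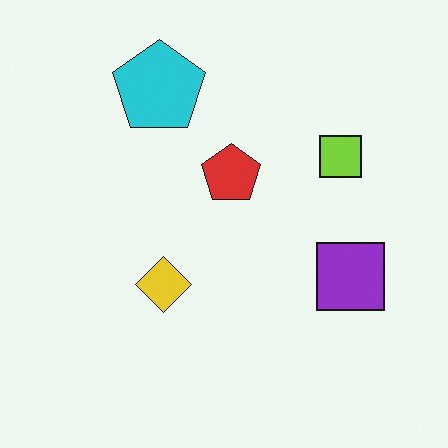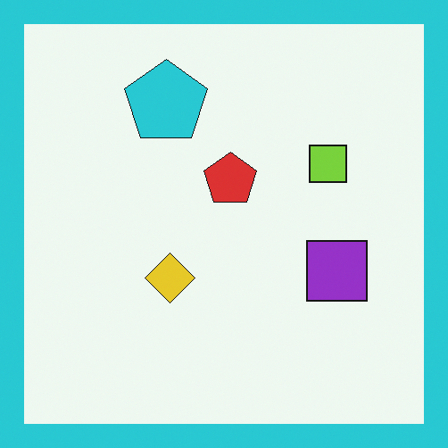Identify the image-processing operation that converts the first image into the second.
Framed with a cyan border.

A solid cyan frame runs around the edge of the second image, with the content slightly shrunk inside it.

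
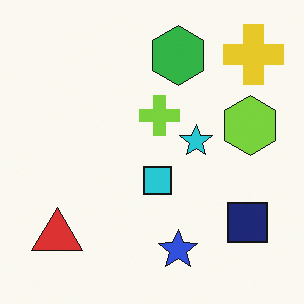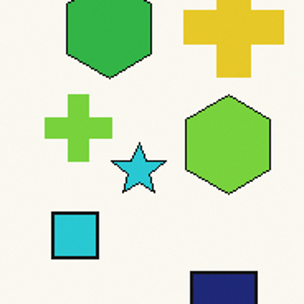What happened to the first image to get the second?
This is the original image cropped to a noticeably smaller region and rescaled.

The visible shapes are larger and the field of view is narrower; shapes near the original edges may be partly or wholly outside the frame — a crop-and-rescale.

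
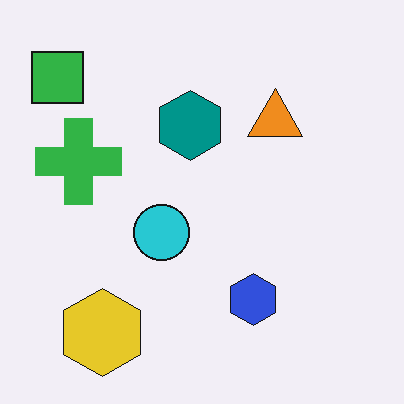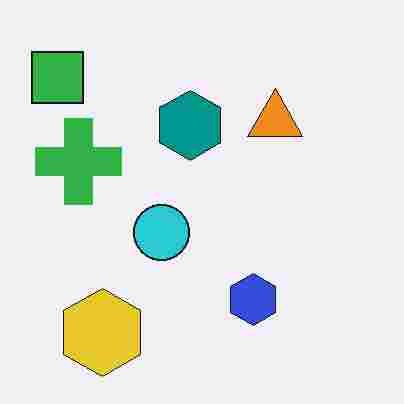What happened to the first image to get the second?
The transformation is: heavily JPEG-compressed with obvious blocking artifacts.

Blocky 8×8 compression artifacts appear around shape edges and the flat background shows ringing — characteristic JPEG degradation.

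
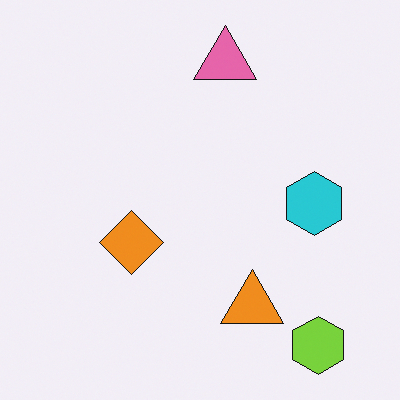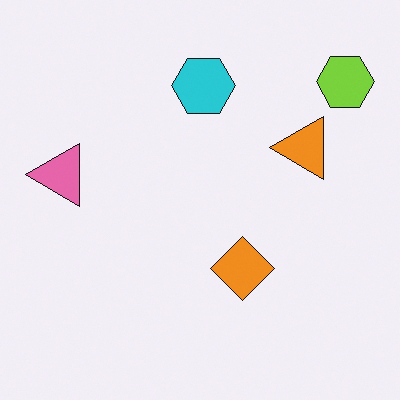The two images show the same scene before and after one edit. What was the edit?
The transformation is: rotated 90° counter-clockwise.

The lime hexagon sits in the bottom-right of the first image and the top-right of the second — consistent with a whole-image 90° counter-clockwise rotation.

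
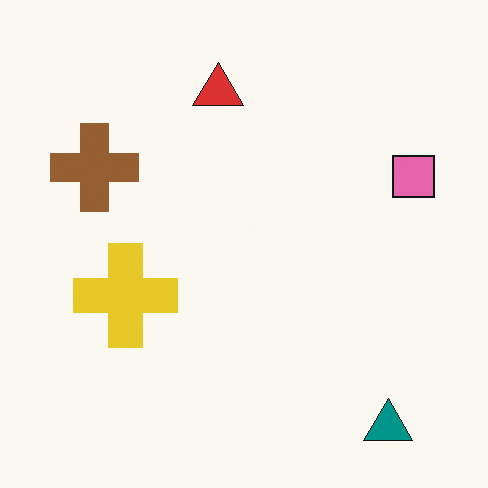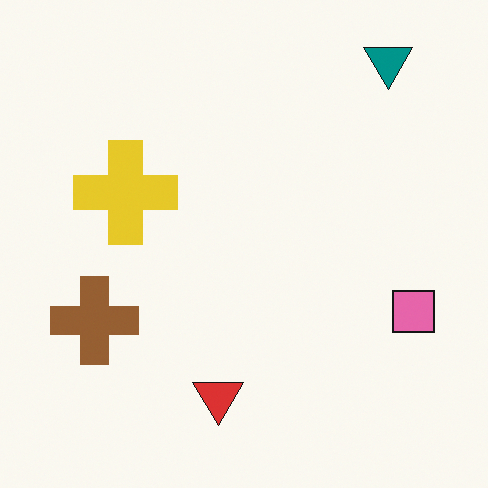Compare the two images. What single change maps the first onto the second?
The transformation is: flipped vertically (top ↔ bottom).

The teal triangle is in the bottom-right of the first image and the top-right of the second — shapes on opposite sides of the horizontal midline have swapped in a mirror flip.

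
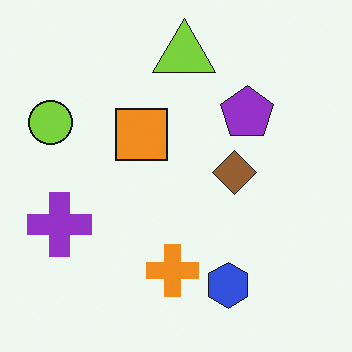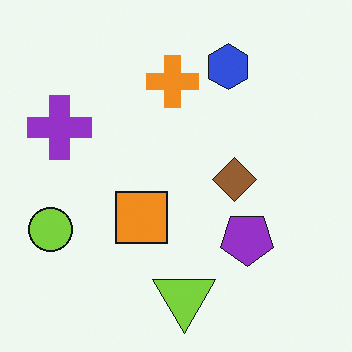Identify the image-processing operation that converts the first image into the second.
This is the original image flipped vertically (top ↔ bottom).

The lime triangle is in the top of the first image and the bottom of the second — shapes on opposite sides of the horizontal midline have swapped in a mirror flip.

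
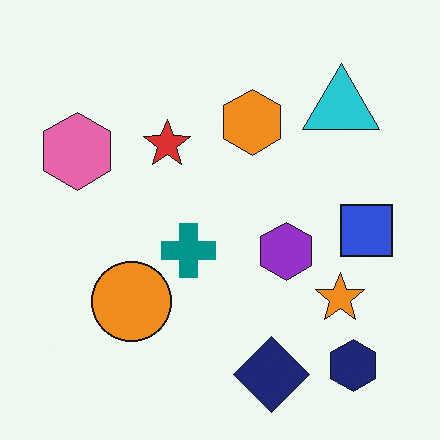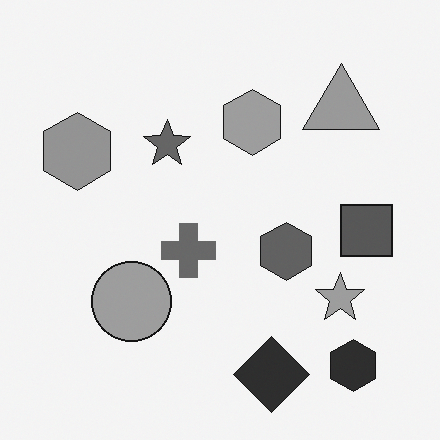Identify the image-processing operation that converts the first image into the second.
Converted to grayscale.

All color is removed — every shape is now a shade of grey.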